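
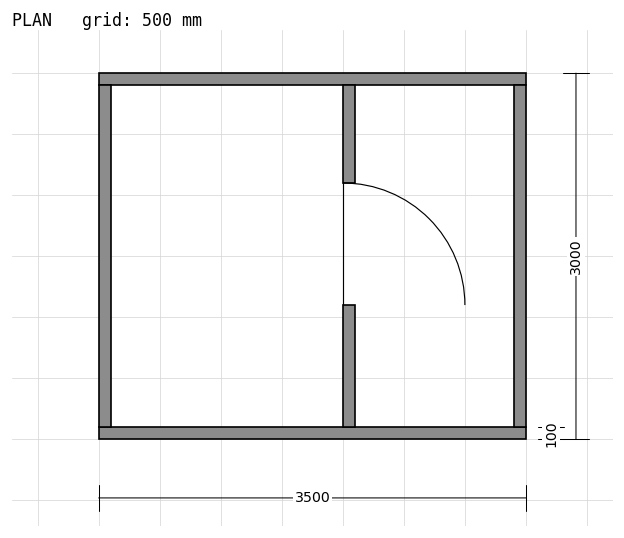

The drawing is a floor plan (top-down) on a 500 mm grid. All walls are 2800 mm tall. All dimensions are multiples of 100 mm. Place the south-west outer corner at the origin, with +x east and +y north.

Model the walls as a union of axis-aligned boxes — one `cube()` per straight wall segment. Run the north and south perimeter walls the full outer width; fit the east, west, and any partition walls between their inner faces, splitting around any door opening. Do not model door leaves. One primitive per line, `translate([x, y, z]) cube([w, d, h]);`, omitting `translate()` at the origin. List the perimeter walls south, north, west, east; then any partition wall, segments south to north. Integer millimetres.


cube([3500, 100, 2800]);
translate([0, 2900, 0]) cube([3500, 100, 2800]);
translate([0, 100, 0]) cube([100, 2800, 2800]);
translate([3400, 100, 0]) cube([100, 2800, 2800]);
translate([2000, 100, 0]) cube([100, 1000, 2800]);
translate([2000, 2100, 0]) cube([100, 800, 2800]);


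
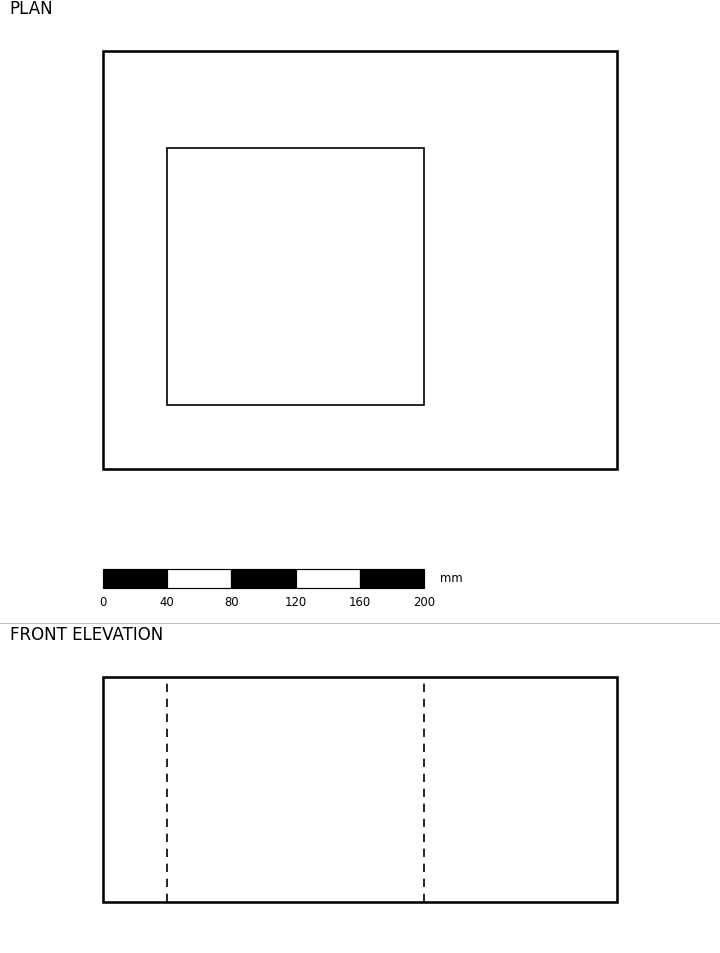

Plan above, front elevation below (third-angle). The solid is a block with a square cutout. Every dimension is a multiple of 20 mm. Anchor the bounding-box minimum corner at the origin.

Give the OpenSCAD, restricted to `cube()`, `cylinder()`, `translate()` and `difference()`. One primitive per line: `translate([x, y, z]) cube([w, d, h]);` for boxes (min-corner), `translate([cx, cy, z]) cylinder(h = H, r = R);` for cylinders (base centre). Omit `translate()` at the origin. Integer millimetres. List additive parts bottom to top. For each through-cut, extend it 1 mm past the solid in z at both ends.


difference() {
  cube([320, 260, 140]);
  translate([40, 40, -1]) cube([160, 160, 142]);
}


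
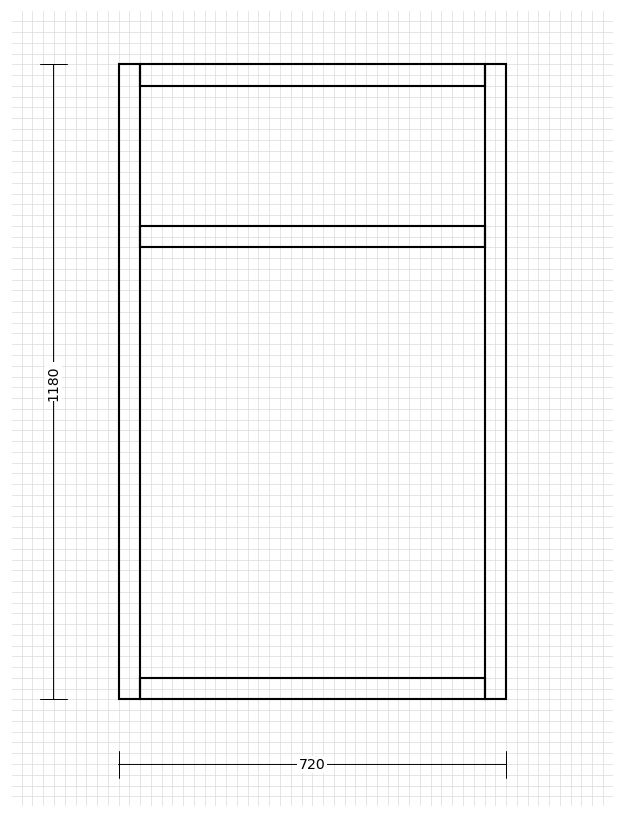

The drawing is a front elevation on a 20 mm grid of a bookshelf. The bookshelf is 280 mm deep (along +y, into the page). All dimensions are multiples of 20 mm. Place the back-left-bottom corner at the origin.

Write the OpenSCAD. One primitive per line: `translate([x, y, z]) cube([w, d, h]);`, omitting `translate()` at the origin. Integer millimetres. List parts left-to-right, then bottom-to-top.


cube([40, 280, 1180]);
translate([40, 0, 0]) cube([640, 280, 40]);
translate([40, 0, 840]) cube([640, 280, 40]);
translate([40, 0, 1140]) cube([640, 280, 40]);
translate([680, 0, 0]) cube([40, 280, 1180]);


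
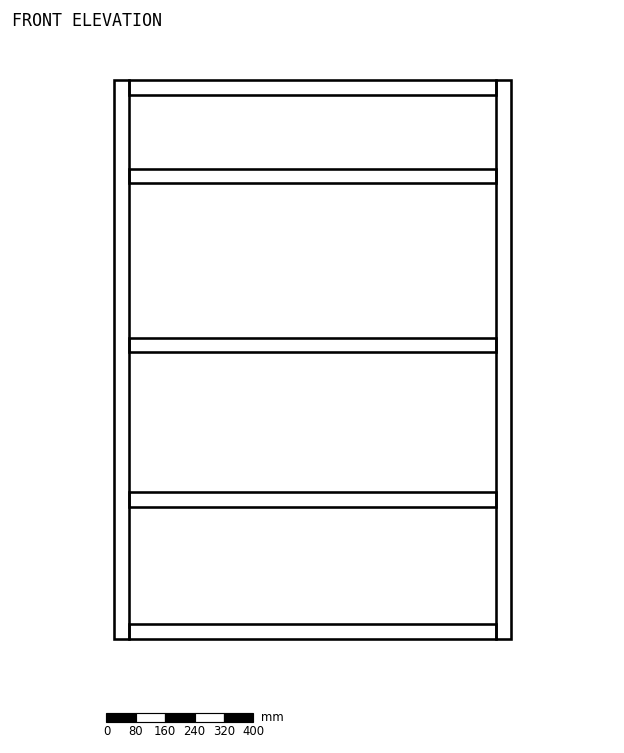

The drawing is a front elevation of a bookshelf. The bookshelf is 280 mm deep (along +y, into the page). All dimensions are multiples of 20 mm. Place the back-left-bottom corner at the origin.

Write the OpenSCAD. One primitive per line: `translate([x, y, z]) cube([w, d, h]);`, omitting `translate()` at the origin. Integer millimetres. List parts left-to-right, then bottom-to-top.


cube([40, 280, 1520]);
translate([40, 0, 0]) cube([1000, 280, 40]);
translate([40, 0, 360]) cube([1000, 280, 40]);
translate([40, 0, 780]) cube([1000, 280, 40]);
translate([40, 0, 1240]) cube([1000, 280, 40]);
translate([40, 0, 1480]) cube([1000, 280, 40]);
translate([1040, 0, 0]) cube([40, 280, 1520]);


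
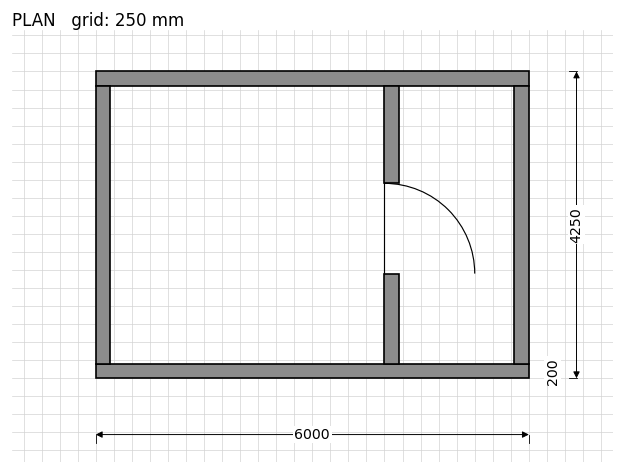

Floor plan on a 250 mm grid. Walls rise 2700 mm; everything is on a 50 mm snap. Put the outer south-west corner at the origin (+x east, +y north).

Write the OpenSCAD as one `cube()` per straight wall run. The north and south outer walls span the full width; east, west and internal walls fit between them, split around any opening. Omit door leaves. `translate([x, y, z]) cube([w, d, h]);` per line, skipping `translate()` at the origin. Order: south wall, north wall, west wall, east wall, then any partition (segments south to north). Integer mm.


cube([6000, 200, 2700]);
translate([0, 4050, 0]) cube([6000, 200, 2700]);
translate([0, 200, 0]) cube([200, 3850, 2700]);
translate([5800, 200, 0]) cube([200, 3850, 2700]);
translate([4000, 200, 0]) cube([200, 1250, 2700]);
translate([4000, 2700, 0]) cube([200, 1350, 2700]);


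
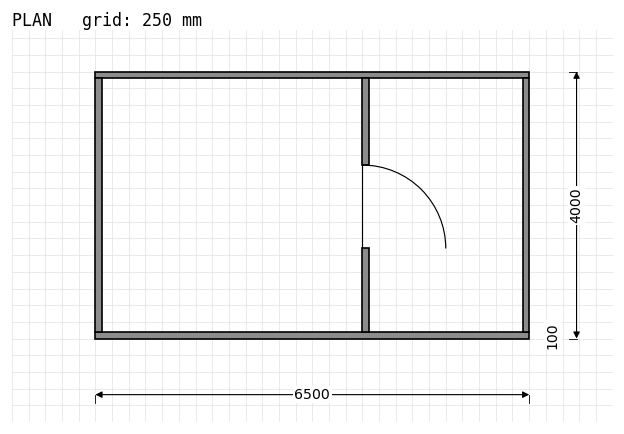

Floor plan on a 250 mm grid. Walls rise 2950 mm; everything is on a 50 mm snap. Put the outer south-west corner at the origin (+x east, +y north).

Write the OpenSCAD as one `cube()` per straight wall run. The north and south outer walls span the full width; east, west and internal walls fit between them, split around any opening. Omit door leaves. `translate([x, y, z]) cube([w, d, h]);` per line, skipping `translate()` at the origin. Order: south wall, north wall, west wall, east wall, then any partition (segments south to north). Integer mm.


cube([6500, 100, 2950]);
translate([0, 3900, 0]) cube([6500, 100, 2950]);
translate([0, 100, 0]) cube([100, 3800, 2950]);
translate([6400, 100, 0]) cube([100, 3800, 2950]);
translate([4000, 100, 0]) cube([100, 1250, 2950]);
translate([4000, 2600, 0]) cube([100, 1300, 2950]);


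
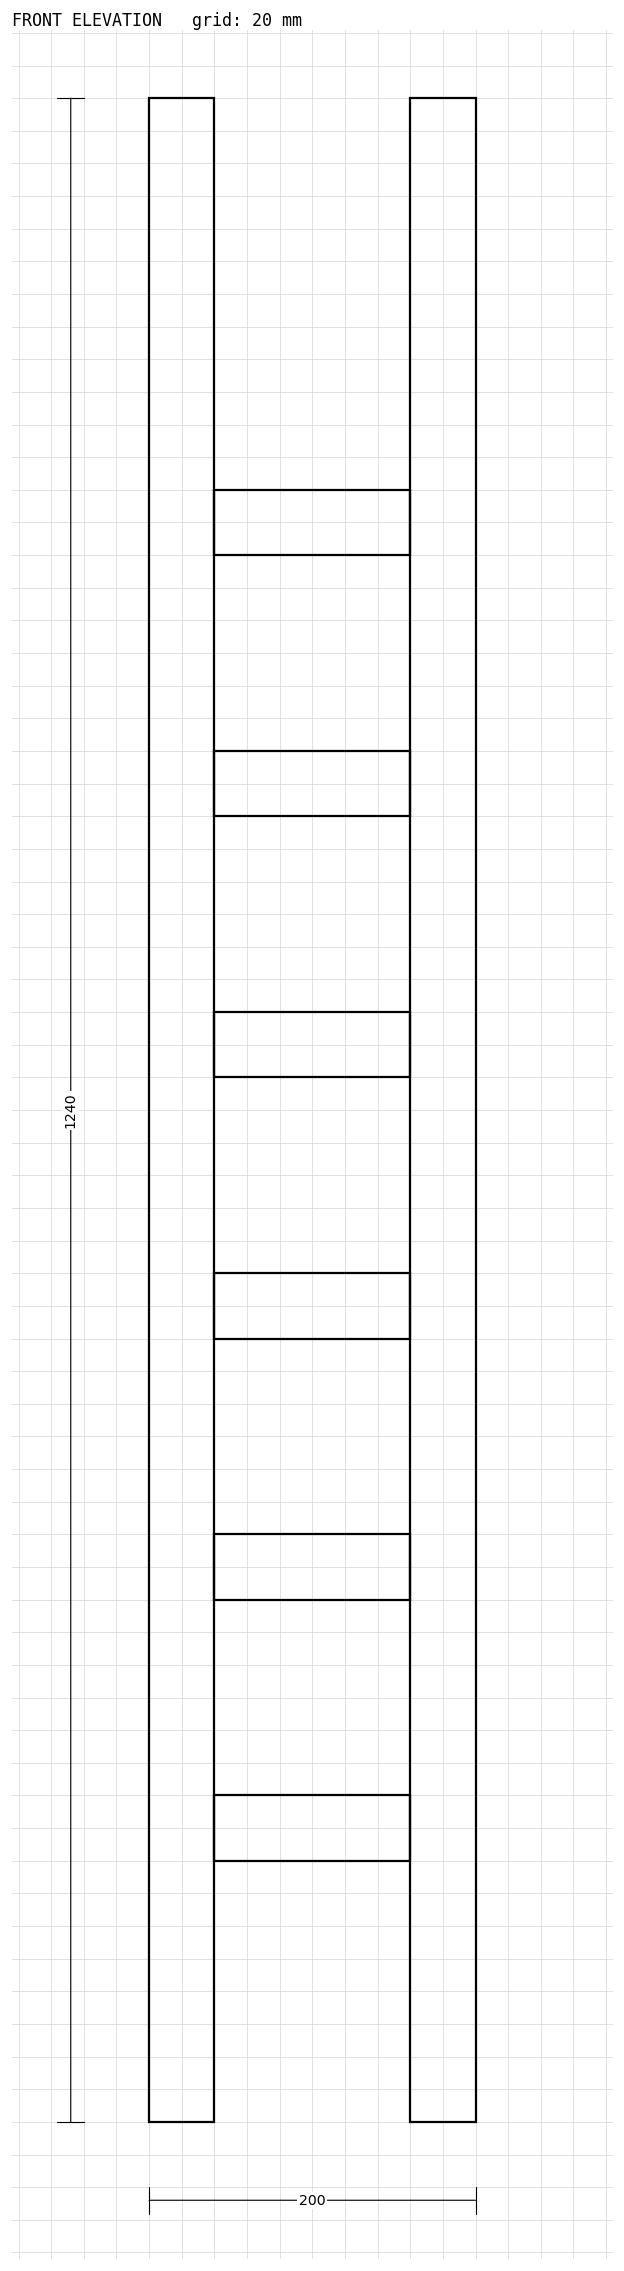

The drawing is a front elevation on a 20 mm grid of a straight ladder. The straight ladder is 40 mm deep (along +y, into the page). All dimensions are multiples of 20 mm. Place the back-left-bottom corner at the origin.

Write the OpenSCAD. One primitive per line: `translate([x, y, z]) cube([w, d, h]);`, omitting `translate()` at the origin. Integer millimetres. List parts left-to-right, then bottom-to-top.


cube([40, 40, 1240]);
translate([40, 0, 160]) cube([120, 40, 40]);
translate([40, 0, 320]) cube([120, 40, 40]);
translate([40, 0, 480]) cube([120, 40, 40]);
translate([40, 0, 640]) cube([120, 40, 40]);
translate([40, 0, 800]) cube([120, 40, 40]);
translate([40, 0, 960]) cube([120, 40, 40]);
translate([160, 0, 0]) cube([40, 40, 1240]);


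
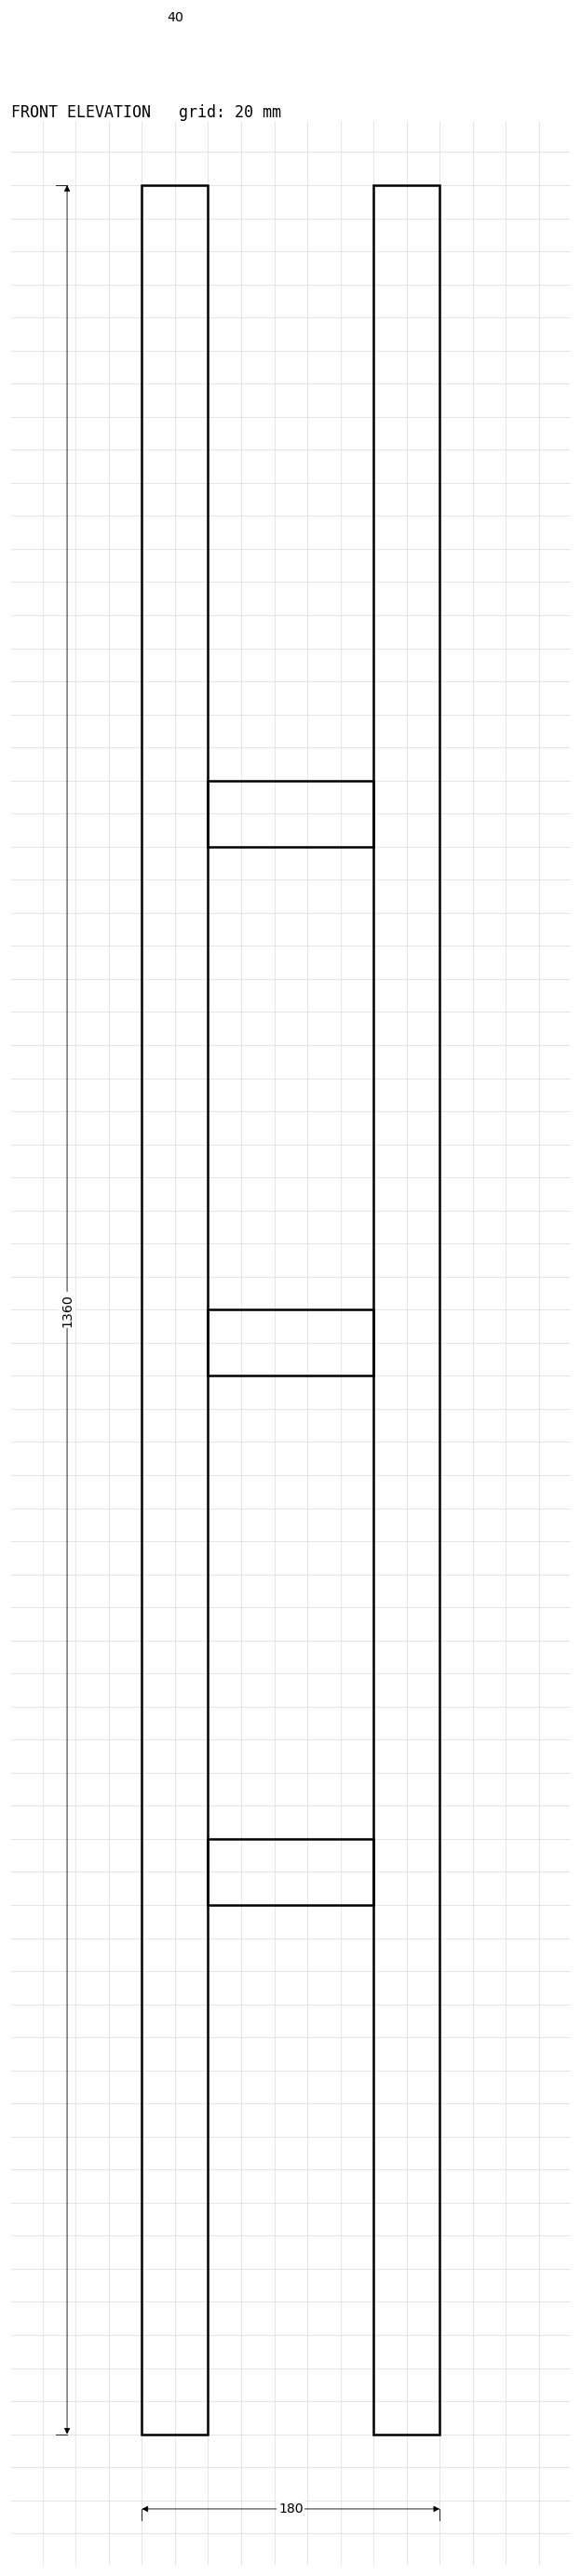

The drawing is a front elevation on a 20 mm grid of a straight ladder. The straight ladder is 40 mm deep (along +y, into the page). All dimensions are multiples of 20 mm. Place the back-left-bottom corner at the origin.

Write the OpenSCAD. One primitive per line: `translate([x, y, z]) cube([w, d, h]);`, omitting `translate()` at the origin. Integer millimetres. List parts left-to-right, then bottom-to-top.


cube([40, 40, 1360]);
translate([40, 0, 320]) cube([100, 40, 40]);
translate([40, 0, 640]) cube([100, 40, 40]);
translate([40, 0, 960]) cube([100, 40, 40]);
translate([140, 0, 0]) cube([40, 40, 1360]);


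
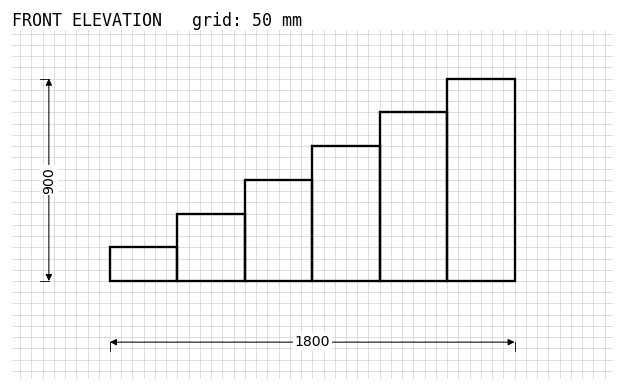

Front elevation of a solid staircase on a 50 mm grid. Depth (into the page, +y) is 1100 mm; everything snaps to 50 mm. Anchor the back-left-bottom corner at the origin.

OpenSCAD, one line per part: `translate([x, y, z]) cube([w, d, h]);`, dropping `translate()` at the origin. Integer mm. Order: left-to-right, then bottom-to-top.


cube([300, 1100, 150]);
translate([300, 0, 0]) cube([300, 1100, 300]);
translate([600, 0, 0]) cube([300, 1100, 450]);
translate([900, 0, 0]) cube([300, 1100, 600]);
translate([1200, 0, 0]) cube([300, 1100, 750]);
translate([1500, 0, 0]) cube([300, 1100, 900]);


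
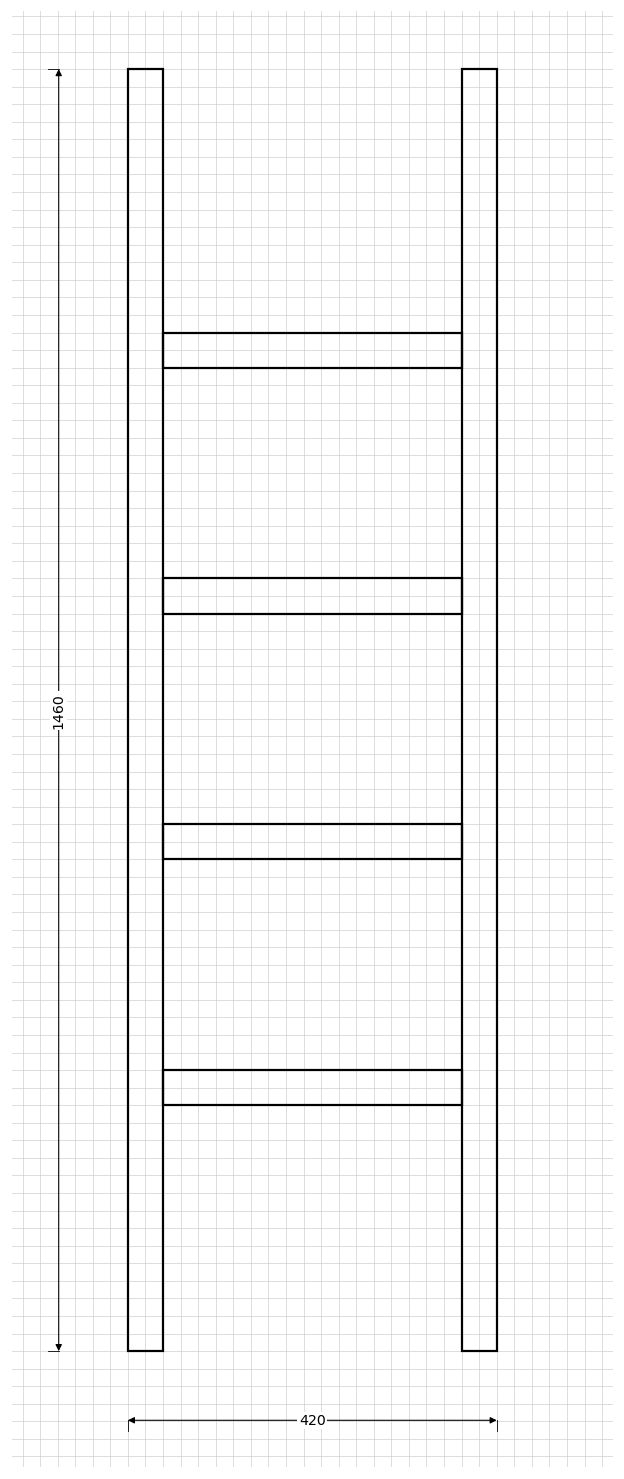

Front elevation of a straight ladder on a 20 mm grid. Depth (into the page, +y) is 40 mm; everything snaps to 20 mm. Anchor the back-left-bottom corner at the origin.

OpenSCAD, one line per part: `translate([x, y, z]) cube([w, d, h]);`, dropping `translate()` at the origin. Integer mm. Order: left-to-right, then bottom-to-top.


cube([40, 40, 1460]);
translate([40, 0, 280]) cube([340, 40, 40]);
translate([40, 0, 560]) cube([340, 40, 40]);
translate([40, 0, 840]) cube([340, 40, 40]);
translate([40, 0, 1120]) cube([340, 40, 40]);
translate([380, 0, 0]) cube([40, 40, 1460]);


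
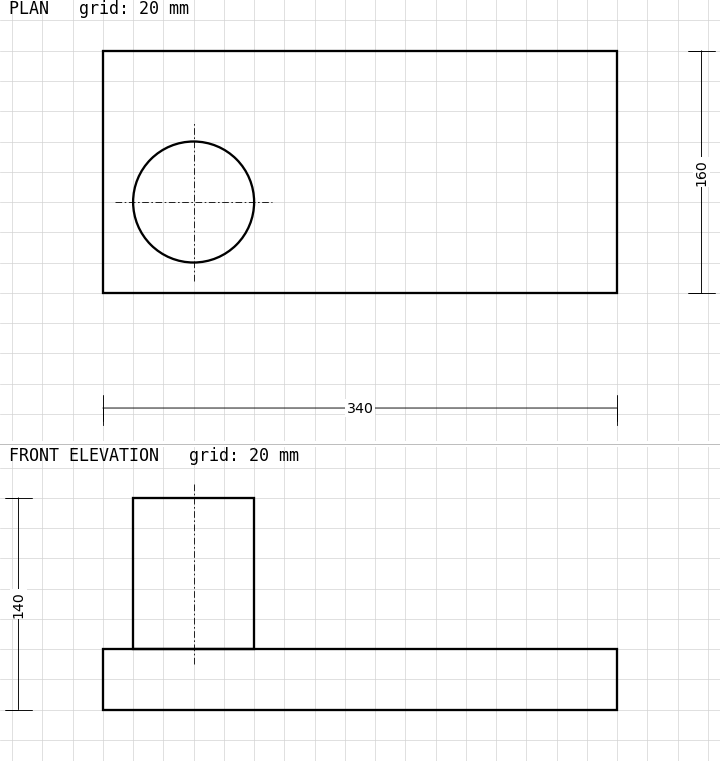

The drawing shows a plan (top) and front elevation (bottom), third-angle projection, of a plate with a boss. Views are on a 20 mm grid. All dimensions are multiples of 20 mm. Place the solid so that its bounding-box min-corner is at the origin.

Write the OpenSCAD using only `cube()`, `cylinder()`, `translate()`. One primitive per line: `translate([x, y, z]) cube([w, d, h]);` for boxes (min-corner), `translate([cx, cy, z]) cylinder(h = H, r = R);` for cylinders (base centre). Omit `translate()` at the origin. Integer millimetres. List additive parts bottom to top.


cube([340, 160, 40]);
translate([60, 60, 40]) cylinder(h = 100, r = 40);


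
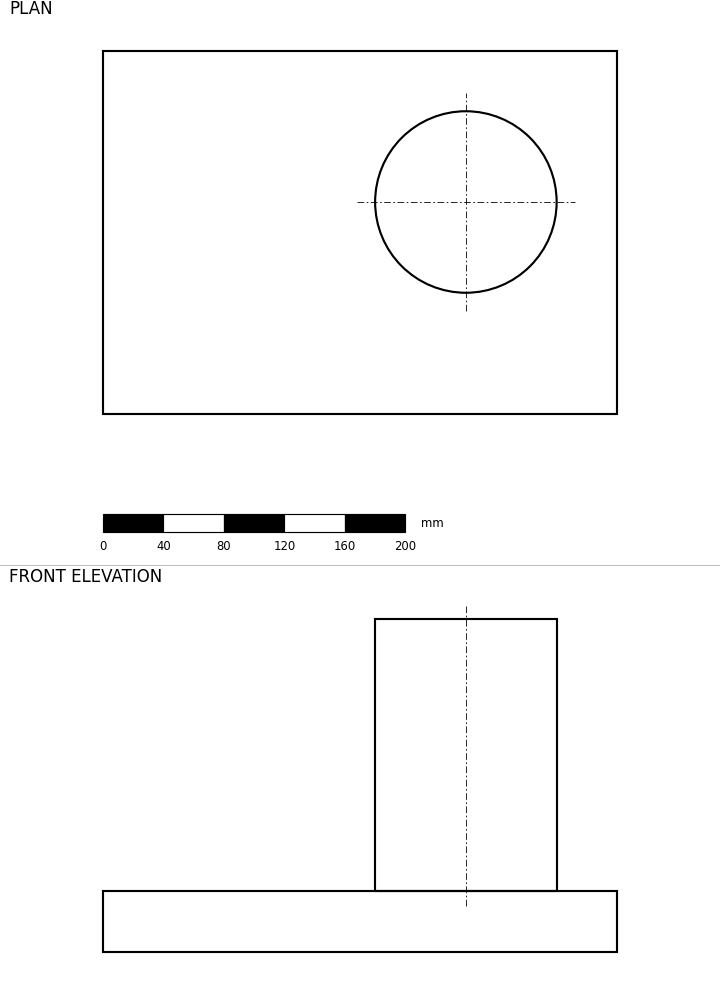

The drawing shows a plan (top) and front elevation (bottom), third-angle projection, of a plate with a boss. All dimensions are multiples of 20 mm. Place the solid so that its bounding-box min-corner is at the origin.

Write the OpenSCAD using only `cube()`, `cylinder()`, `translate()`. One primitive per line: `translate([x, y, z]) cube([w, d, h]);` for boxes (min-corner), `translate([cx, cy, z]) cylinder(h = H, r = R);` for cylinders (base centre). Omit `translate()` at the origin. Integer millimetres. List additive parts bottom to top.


cube([340, 240, 40]);
translate([240, 140, 40]) cylinder(h = 180, r = 60);


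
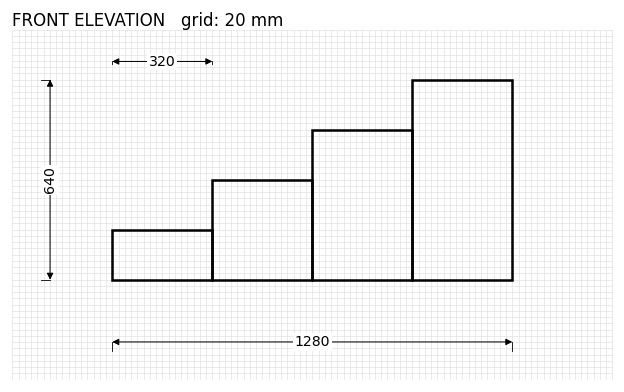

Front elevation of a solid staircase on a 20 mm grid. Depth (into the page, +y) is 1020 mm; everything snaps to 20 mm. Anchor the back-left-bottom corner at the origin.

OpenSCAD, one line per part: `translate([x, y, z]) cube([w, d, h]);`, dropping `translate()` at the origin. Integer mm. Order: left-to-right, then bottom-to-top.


cube([320, 1020, 160]);
translate([320, 0, 0]) cube([320, 1020, 320]);
translate([640, 0, 0]) cube([320, 1020, 480]);
translate([960, 0, 0]) cube([320, 1020, 640]);


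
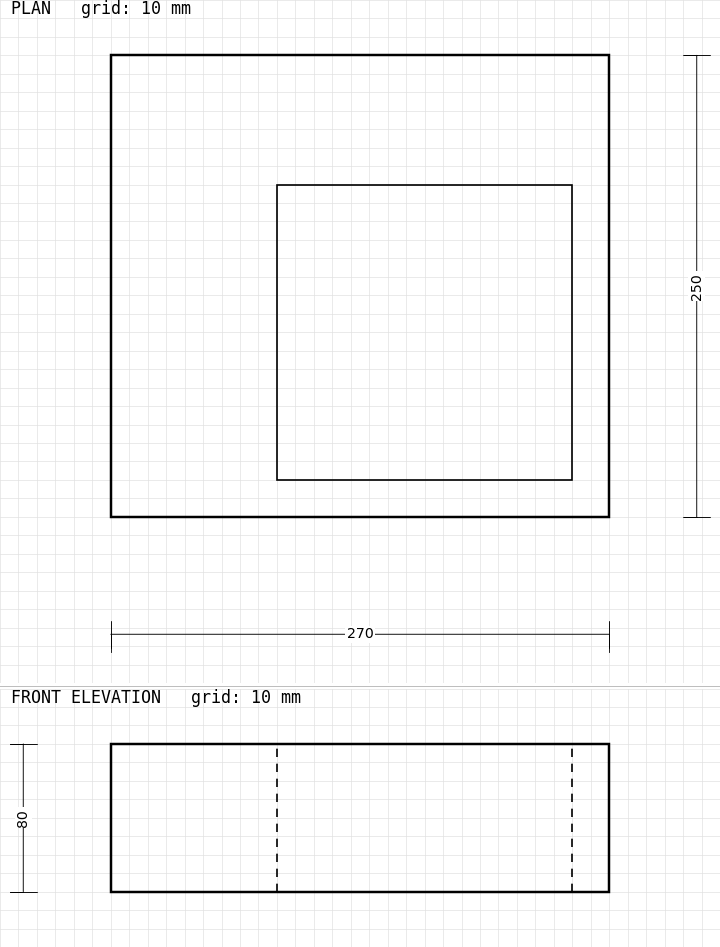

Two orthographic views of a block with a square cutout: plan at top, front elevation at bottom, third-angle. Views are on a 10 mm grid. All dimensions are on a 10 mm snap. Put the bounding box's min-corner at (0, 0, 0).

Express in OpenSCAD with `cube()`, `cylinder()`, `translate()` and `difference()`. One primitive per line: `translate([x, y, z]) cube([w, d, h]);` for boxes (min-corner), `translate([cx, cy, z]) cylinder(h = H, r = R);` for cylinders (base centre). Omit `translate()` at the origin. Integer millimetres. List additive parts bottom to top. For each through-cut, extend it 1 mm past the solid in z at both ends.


difference() {
  cube([270, 250, 80]);
  translate([90, 20, -1]) cube([160, 160, 82]);
}


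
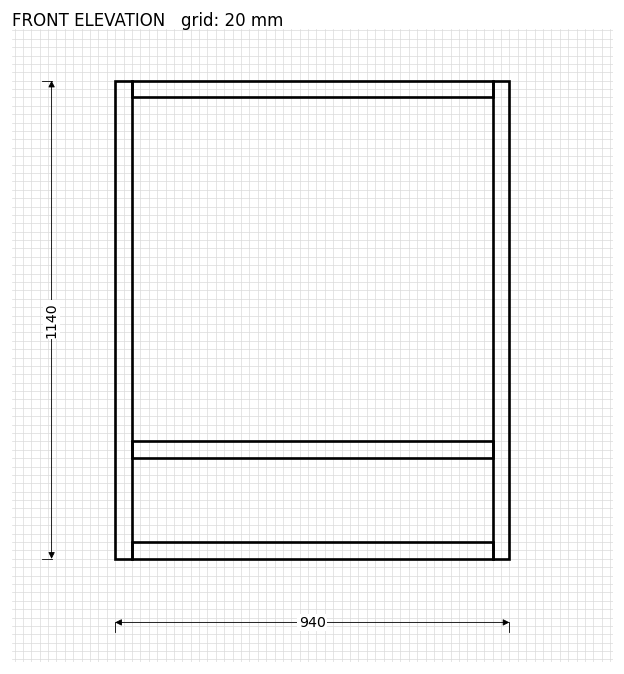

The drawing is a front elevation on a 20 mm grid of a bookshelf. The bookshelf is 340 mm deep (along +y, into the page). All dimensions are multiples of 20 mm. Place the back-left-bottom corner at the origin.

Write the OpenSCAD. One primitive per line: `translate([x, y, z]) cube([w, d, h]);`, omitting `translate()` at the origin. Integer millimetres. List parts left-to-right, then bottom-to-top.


cube([40, 340, 1140]);
translate([40, 0, 0]) cube([860, 340, 40]);
translate([40, 0, 240]) cube([860, 340, 40]);
translate([40, 0, 1100]) cube([860, 340, 40]);
translate([900, 0, 0]) cube([40, 340, 1140]);


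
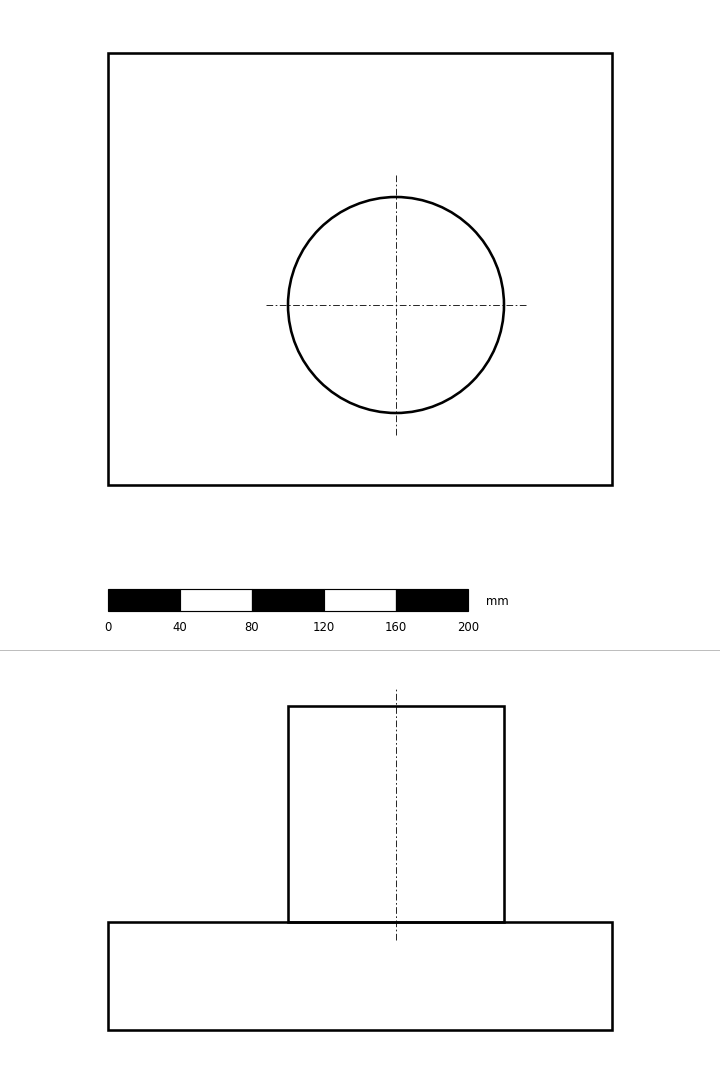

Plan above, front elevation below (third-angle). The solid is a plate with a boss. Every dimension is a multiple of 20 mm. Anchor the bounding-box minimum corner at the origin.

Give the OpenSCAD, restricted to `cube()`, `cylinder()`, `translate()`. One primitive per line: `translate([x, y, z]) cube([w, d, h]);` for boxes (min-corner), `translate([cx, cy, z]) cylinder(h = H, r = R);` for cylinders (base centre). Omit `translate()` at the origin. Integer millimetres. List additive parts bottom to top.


cube([280, 240, 60]);
translate([160, 100, 60]) cylinder(h = 120, r = 60);


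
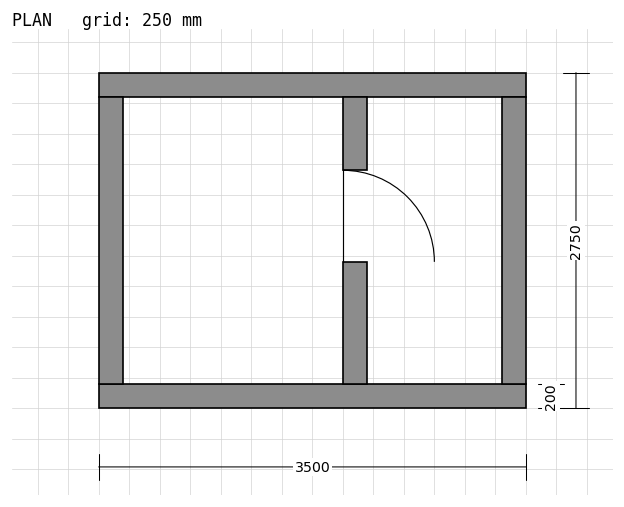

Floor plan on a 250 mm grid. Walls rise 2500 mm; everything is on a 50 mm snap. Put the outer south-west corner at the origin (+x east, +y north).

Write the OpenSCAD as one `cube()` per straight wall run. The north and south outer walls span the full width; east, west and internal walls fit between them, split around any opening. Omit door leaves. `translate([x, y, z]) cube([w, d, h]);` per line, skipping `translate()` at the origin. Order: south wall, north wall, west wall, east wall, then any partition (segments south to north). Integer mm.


cube([3500, 200, 2500]);
translate([0, 2550, 0]) cube([3500, 200, 2500]);
translate([0, 200, 0]) cube([200, 2350, 2500]);
translate([3300, 200, 0]) cube([200, 2350, 2500]);
translate([2000, 200, 0]) cube([200, 1000, 2500]);
translate([2000, 1950, 0]) cube([200, 600, 2500]);


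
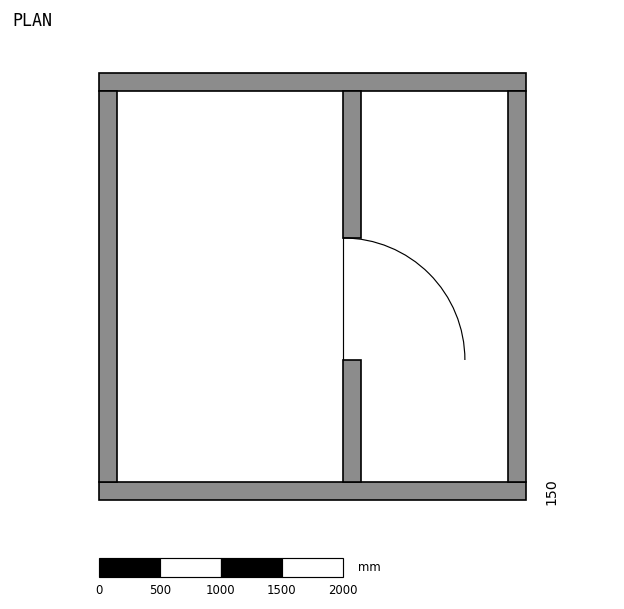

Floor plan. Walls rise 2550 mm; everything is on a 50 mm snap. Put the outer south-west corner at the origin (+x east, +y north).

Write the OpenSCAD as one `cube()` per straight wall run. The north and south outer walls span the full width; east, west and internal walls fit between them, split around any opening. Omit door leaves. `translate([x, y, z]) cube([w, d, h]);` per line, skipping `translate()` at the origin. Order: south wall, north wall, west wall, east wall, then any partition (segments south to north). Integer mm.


cube([3500, 150, 2550]);
translate([0, 3350, 0]) cube([3500, 150, 2550]);
translate([0, 150, 0]) cube([150, 3200, 2550]);
translate([3350, 150, 0]) cube([150, 3200, 2550]);
translate([2000, 150, 0]) cube([150, 1000, 2550]);
translate([2000, 2150, 0]) cube([150, 1200, 2550]);


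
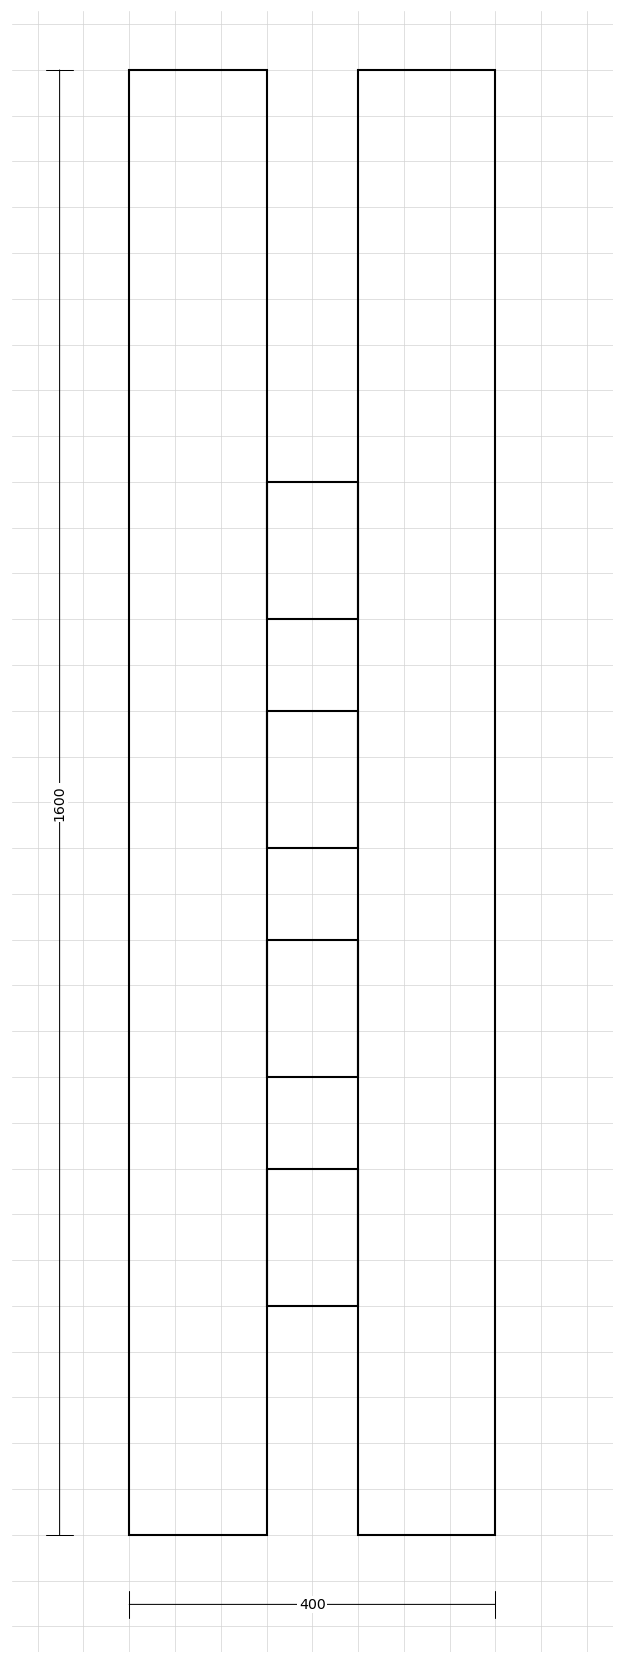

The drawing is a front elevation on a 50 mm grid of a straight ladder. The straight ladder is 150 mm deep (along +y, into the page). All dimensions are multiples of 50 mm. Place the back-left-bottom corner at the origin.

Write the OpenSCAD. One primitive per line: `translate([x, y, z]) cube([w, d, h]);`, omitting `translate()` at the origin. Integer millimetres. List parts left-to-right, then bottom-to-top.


cube([150, 150, 1600]);
translate([150, 0, 250]) cube([100, 150, 150]);
translate([150, 0, 500]) cube([100, 150, 150]);
translate([150, 0, 750]) cube([100, 150, 150]);
translate([150, 0, 1000]) cube([100, 150, 150]);
translate([250, 0, 0]) cube([150, 150, 1600]);


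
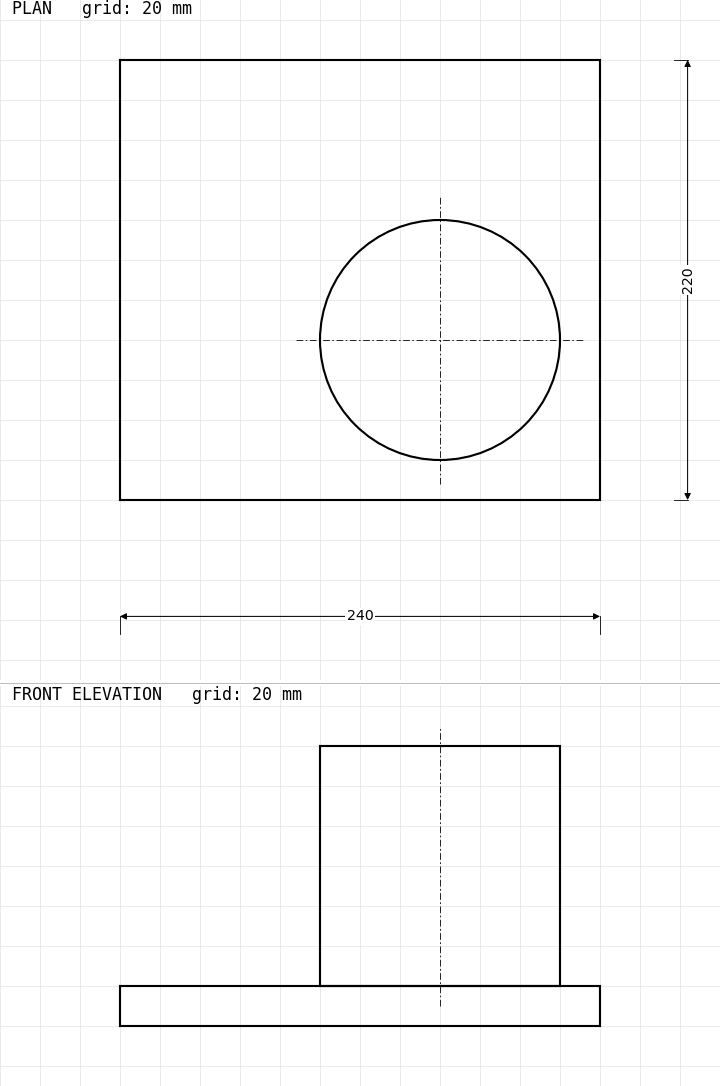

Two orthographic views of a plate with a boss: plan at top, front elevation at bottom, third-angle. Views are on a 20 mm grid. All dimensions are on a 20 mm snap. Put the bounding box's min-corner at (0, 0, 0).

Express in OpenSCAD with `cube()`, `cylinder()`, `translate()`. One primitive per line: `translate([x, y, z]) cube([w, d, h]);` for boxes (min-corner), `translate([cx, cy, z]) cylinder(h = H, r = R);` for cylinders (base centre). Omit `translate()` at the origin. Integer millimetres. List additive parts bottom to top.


cube([240, 220, 20]);
translate([160, 80, 20]) cylinder(h = 120, r = 60);


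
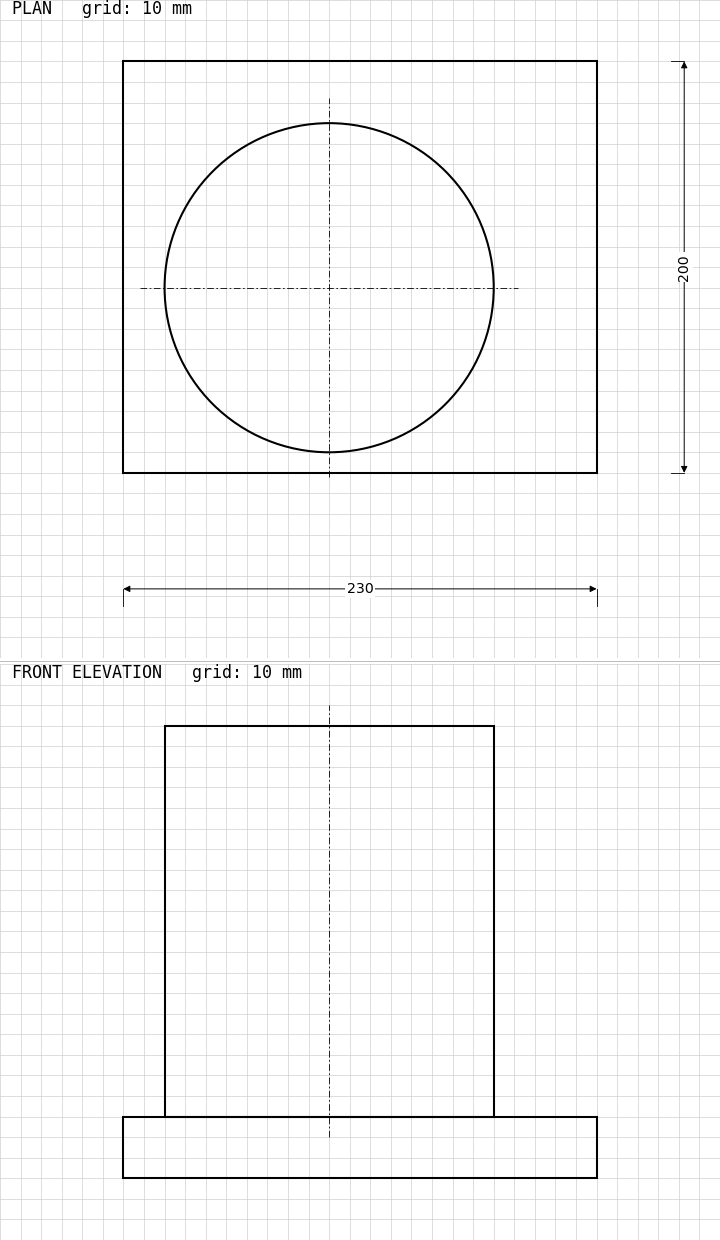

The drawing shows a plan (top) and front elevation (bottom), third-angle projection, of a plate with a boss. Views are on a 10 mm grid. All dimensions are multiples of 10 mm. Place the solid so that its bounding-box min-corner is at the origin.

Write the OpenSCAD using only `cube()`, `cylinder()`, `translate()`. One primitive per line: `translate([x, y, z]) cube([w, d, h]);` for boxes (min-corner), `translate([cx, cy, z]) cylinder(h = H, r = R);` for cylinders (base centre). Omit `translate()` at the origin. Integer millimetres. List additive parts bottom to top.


cube([230, 200, 30]);
translate([100, 90, 30]) cylinder(h = 190, r = 80);


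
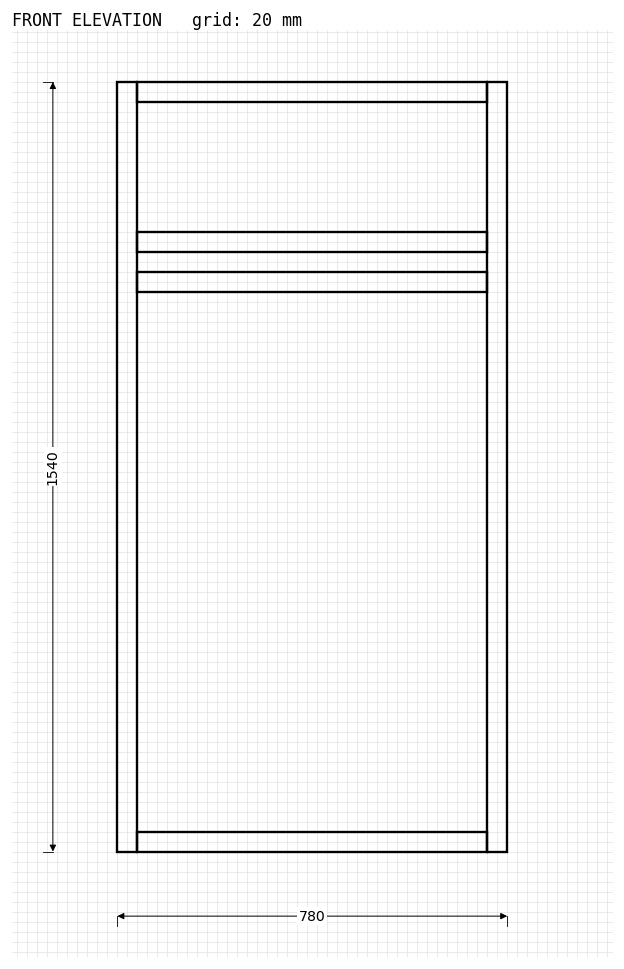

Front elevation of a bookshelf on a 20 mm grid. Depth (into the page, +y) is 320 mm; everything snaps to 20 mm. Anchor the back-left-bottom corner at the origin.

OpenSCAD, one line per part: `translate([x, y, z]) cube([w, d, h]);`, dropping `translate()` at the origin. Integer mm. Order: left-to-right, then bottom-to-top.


cube([40, 320, 1540]);
translate([40, 0, 0]) cube([700, 320, 40]);
translate([40, 0, 1120]) cube([700, 320, 40]);
translate([40, 0, 1200]) cube([700, 320, 40]);
translate([40, 0, 1500]) cube([700, 320, 40]);
translate([740, 0, 0]) cube([40, 320, 1540]);


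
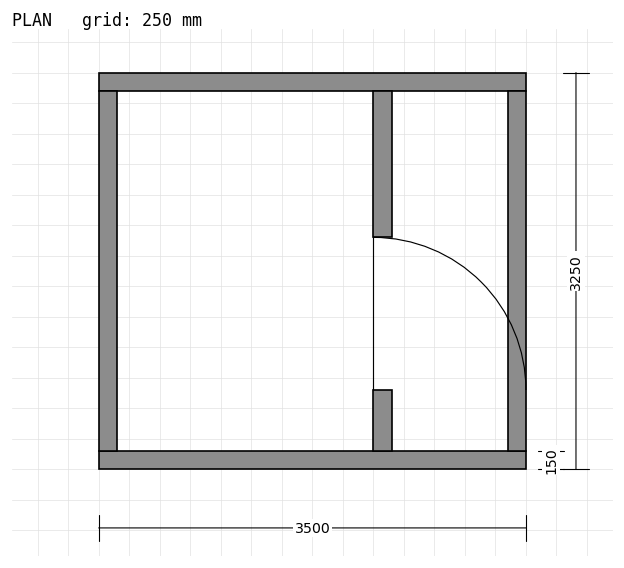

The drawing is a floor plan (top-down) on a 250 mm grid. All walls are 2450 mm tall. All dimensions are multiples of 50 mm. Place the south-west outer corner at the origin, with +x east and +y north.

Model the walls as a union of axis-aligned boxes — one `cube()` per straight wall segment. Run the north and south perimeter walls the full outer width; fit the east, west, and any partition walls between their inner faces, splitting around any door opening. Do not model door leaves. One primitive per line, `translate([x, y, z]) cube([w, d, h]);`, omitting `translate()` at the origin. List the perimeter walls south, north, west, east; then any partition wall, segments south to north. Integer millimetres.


cube([3500, 150, 2450]);
translate([0, 3100, 0]) cube([3500, 150, 2450]);
translate([0, 150, 0]) cube([150, 2950, 2450]);
translate([3350, 150, 0]) cube([150, 2950, 2450]);
translate([2250, 150, 0]) cube([150, 500, 2450]);
translate([2250, 1900, 0]) cube([150, 1200, 2450]);


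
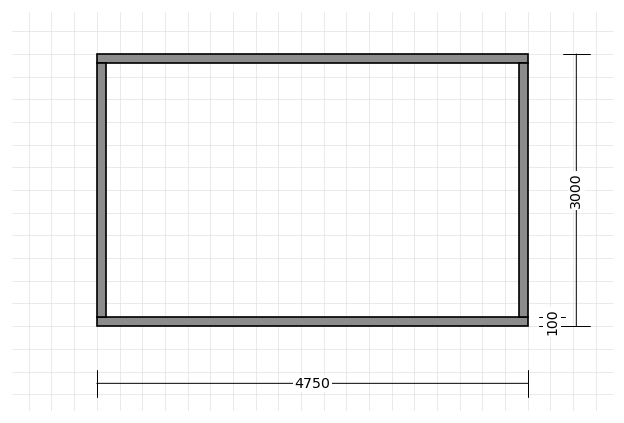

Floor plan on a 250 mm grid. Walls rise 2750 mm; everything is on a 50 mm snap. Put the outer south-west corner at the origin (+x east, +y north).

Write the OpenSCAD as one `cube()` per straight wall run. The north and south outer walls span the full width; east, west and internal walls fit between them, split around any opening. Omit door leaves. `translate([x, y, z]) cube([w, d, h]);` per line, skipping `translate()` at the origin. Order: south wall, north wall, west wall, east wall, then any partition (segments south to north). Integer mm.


cube([4750, 100, 2750]);
translate([0, 2900, 0]) cube([4750, 100, 2750]);
translate([0, 100, 0]) cube([100, 2800, 2750]);
translate([4650, 100, 0]) cube([100, 2800, 2750]);


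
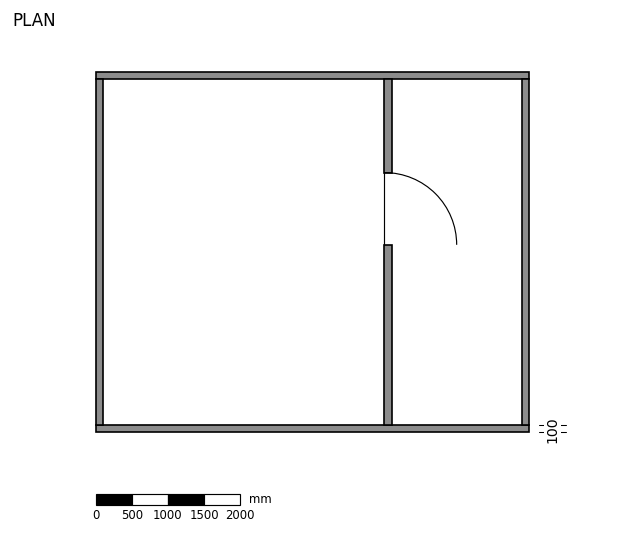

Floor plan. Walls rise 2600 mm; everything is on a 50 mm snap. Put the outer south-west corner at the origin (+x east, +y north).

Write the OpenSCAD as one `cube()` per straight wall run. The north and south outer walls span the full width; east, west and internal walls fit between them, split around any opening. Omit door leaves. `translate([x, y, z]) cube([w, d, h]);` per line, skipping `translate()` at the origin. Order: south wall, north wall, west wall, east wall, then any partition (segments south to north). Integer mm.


cube([6000, 100, 2600]);
translate([0, 4900, 0]) cube([6000, 100, 2600]);
translate([0, 100, 0]) cube([100, 4800, 2600]);
translate([5900, 100, 0]) cube([100, 4800, 2600]);
translate([4000, 100, 0]) cube([100, 2500, 2600]);
translate([4000, 3600, 0]) cube([100, 1300, 2600]);


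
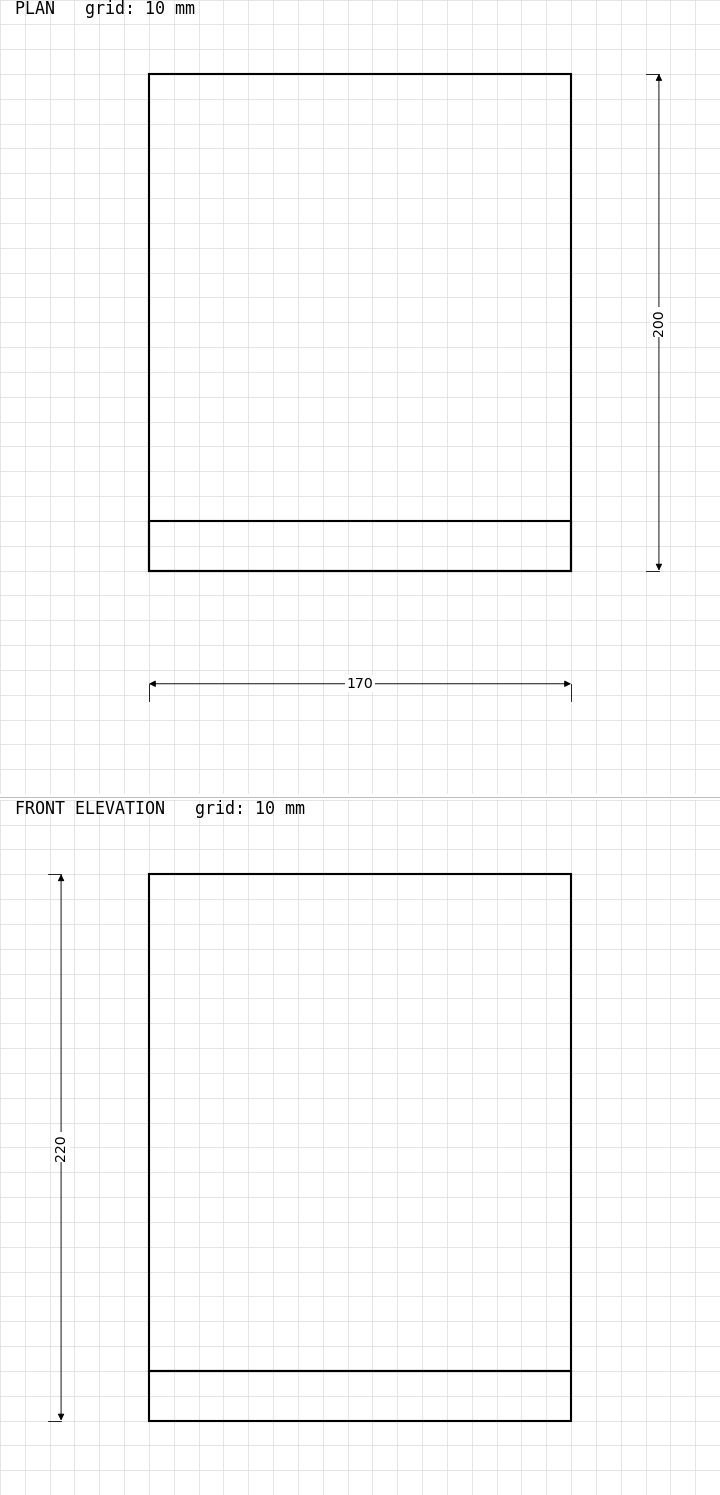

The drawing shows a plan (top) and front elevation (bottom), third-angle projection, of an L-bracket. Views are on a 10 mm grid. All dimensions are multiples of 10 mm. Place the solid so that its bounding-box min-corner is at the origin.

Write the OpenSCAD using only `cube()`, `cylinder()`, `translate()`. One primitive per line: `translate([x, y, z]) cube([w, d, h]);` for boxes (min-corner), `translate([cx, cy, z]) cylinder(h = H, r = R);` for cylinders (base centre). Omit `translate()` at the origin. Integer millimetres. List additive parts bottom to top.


cube([170, 200, 20]);
translate([0, 0, 20]) cube([170, 20, 200]);


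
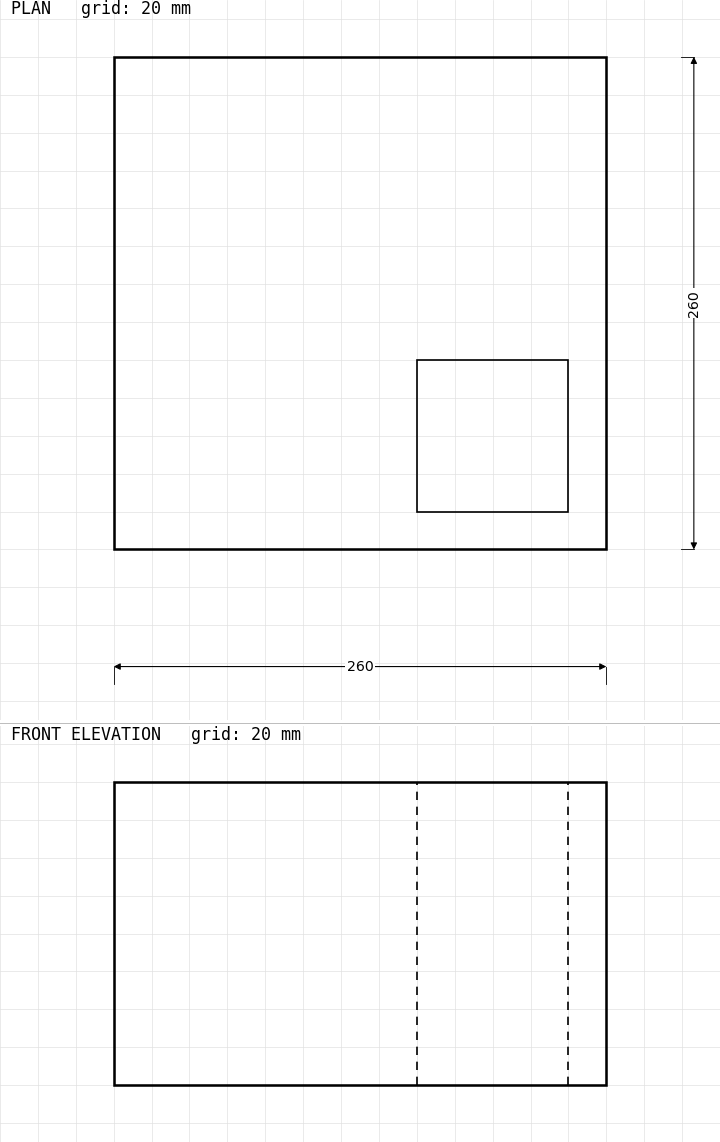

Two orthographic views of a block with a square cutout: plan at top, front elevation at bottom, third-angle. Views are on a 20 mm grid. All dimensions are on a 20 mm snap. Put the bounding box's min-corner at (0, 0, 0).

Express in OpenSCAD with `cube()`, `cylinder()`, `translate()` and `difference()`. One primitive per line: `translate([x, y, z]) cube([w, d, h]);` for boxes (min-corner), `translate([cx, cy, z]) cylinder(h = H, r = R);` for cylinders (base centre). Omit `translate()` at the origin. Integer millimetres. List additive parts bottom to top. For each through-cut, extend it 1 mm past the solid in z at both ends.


difference() {
  cube([260, 260, 160]);
  translate([160, 20, -1]) cube([80, 80, 162]);
}


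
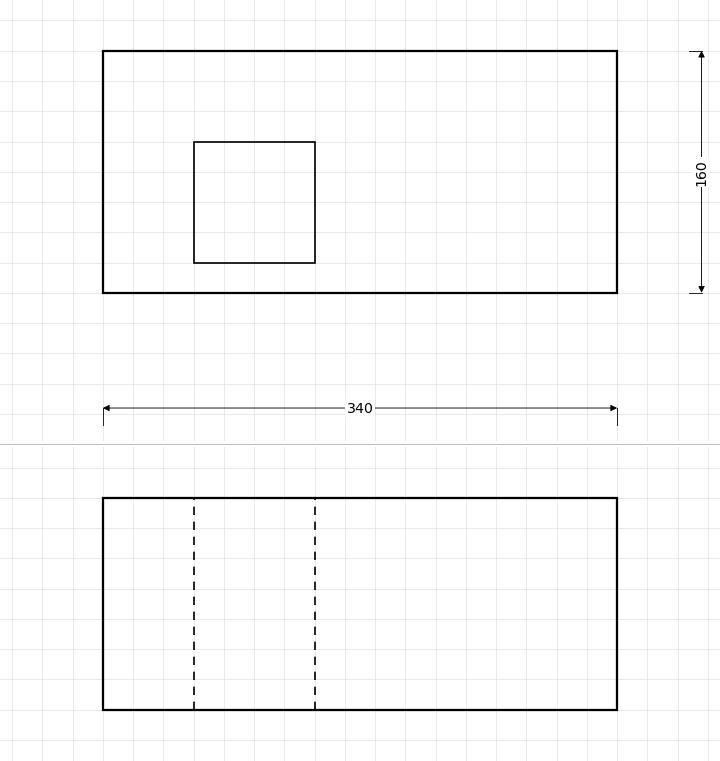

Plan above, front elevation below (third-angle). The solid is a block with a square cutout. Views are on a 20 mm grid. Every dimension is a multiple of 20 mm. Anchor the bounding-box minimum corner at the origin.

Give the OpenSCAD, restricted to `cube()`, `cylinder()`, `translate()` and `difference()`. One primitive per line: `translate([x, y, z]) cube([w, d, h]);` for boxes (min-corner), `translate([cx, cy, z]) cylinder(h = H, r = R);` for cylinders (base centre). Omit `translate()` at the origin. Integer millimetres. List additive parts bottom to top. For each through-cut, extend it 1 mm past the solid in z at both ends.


difference() {
  cube([340, 160, 140]);
  translate([60, 20, -1]) cube([80, 80, 142]);
}


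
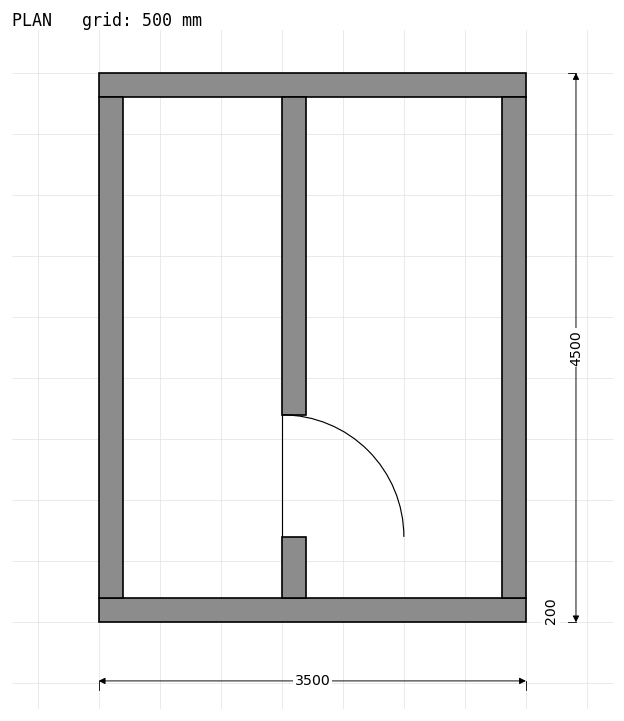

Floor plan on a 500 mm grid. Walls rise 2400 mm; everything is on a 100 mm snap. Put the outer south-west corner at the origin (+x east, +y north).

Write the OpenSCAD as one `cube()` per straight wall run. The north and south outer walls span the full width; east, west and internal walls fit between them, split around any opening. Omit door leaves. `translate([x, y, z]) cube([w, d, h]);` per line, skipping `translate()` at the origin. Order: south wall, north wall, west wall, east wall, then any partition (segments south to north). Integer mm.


cube([3500, 200, 2400]);
translate([0, 4300, 0]) cube([3500, 200, 2400]);
translate([0, 200, 0]) cube([200, 4100, 2400]);
translate([3300, 200, 0]) cube([200, 4100, 2400]);
translate([1500, 200, 0]) cube([200, 500, 2400]);
translate([1500, 1700, 0]) cube([200, 2600, 2400]);


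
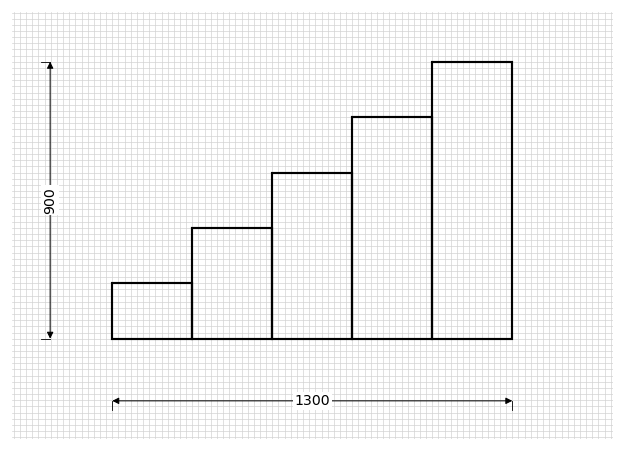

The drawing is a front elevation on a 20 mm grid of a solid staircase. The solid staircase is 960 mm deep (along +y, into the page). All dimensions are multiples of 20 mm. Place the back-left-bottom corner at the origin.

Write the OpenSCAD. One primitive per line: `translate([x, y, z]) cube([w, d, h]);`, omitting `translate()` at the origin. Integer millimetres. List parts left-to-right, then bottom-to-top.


cube([260, 960, 180]);
translate([260, 0, 0]) cube([260, 960, 360]);
translate([520, 0, 0]) cube([260, 960, 540]);
translate([780, 0, 0]) cube([260, 960, 720]);
translate([1040, 0, 0]) cube([260, 960, 900]);


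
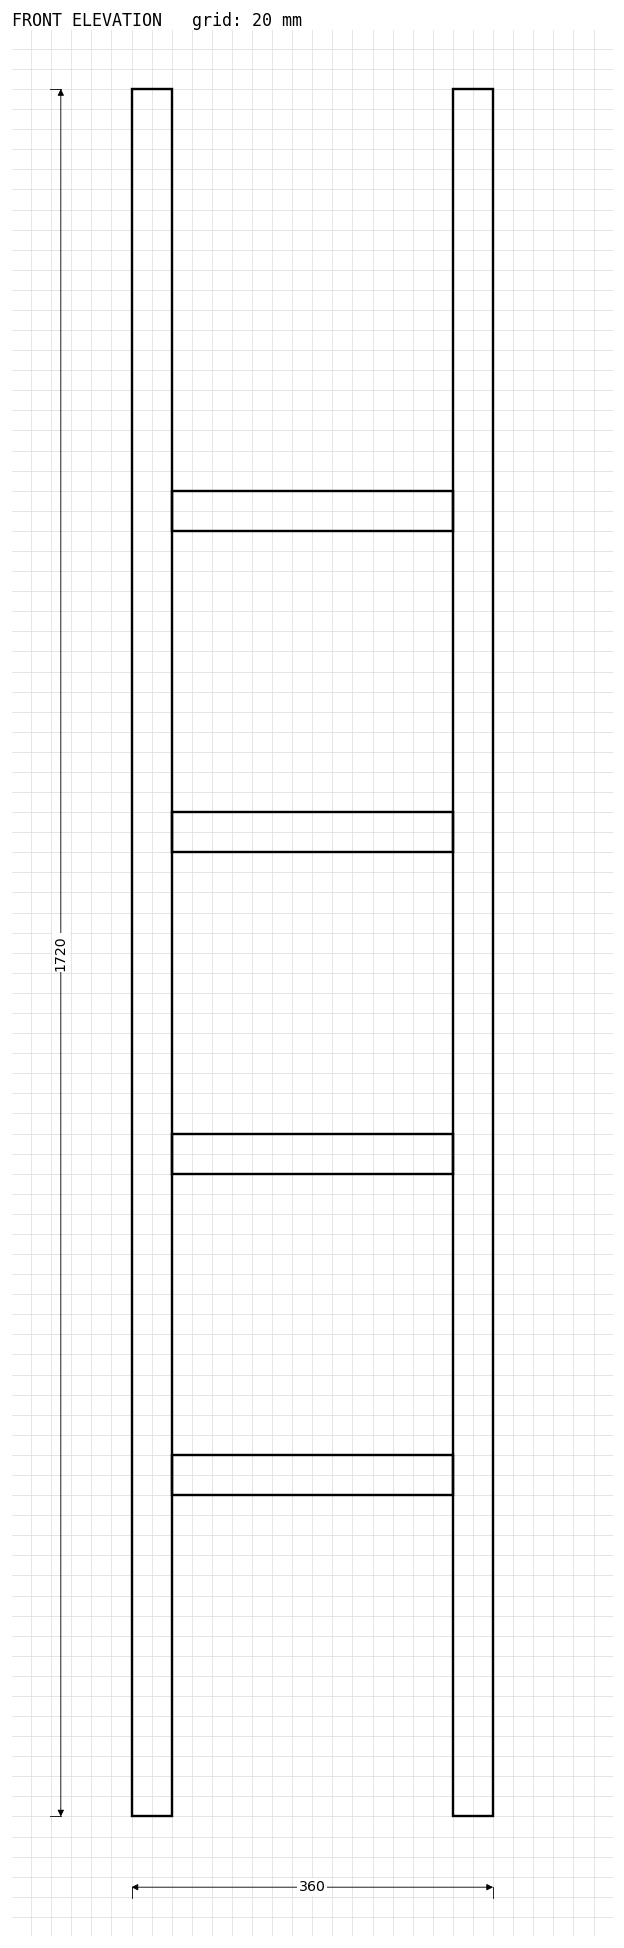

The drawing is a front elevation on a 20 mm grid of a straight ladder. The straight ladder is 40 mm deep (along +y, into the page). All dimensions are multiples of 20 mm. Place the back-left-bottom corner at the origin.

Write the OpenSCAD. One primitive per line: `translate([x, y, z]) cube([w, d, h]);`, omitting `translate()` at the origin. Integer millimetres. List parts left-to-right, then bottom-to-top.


cube([40, 40, 1720]);
translate([40, 0, 320]) cube([280, 40, 40]);
translate([40, 0, 640]) cube([280, 40, 40]);
translate([40, 0, 960]) cube([280, 40, 40]);
translate([40, 0, 1280]) cube([280, 40, 40]);
translate([320, 0, 0]) cube([40, 40, 1720]);


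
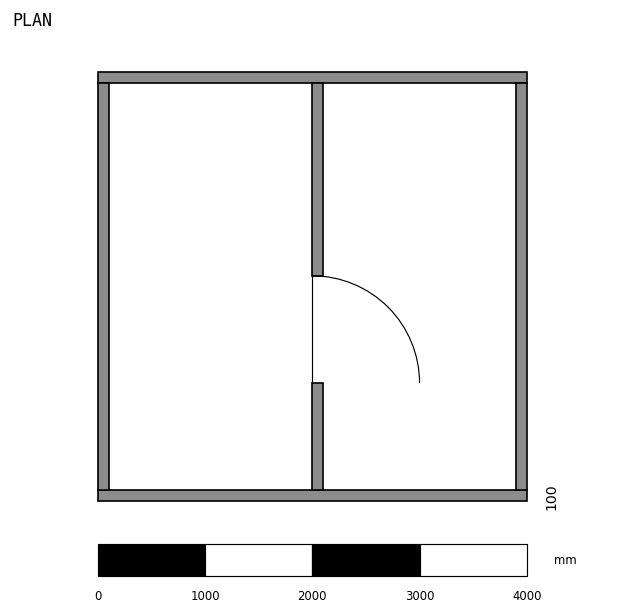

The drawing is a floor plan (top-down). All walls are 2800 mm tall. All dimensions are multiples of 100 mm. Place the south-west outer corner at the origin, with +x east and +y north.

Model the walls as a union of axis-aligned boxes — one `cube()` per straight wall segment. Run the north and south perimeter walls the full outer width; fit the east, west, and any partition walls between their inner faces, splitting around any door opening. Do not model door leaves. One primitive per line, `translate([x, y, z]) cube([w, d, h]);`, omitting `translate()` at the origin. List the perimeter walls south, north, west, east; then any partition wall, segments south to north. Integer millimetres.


cube([4000, 100, 2800]);
translate([0, 3900, 0]) cube([4000, 100, 2800]);
translate([0, 100, 0]) cube([100, 3800, 2800]);
translate([3900, 100, 0]) cube([100, 3800, 2800]);
translate([2000, 100, 0]) cube([100, 1000, 2800]);
translate([2000, 2100, 0]) cube([100, 1800, 2800]);


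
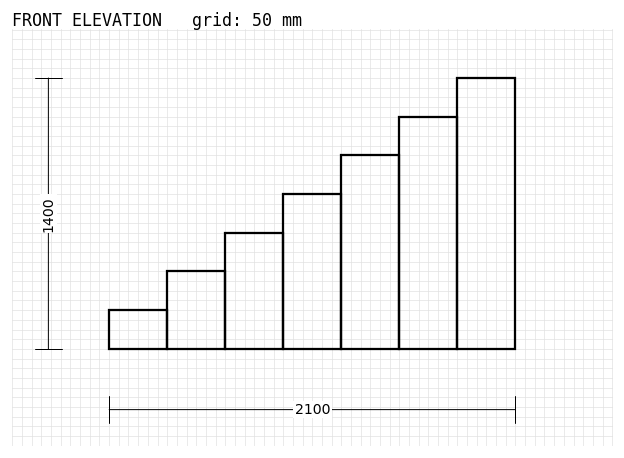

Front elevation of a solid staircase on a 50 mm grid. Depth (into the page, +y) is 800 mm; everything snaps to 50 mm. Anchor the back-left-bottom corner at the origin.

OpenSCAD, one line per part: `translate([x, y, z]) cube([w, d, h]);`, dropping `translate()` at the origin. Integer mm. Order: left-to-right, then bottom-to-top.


cube([300, 800, 200]);
translate([300, 0, 0]) cube([300, 800, 400]);
translate([600, 0, 0]) cube([300, 800, 600]);
translate([900, 0, 0]) cube([300, 800, 800]);
translate([1200, 0, 0]) cube([300, 800, 1000]);
translate([1500, 0, 0]) cube([300, 800, 1200]);
translate([1800, 0, 0]) cube([300, 800, 1400]);


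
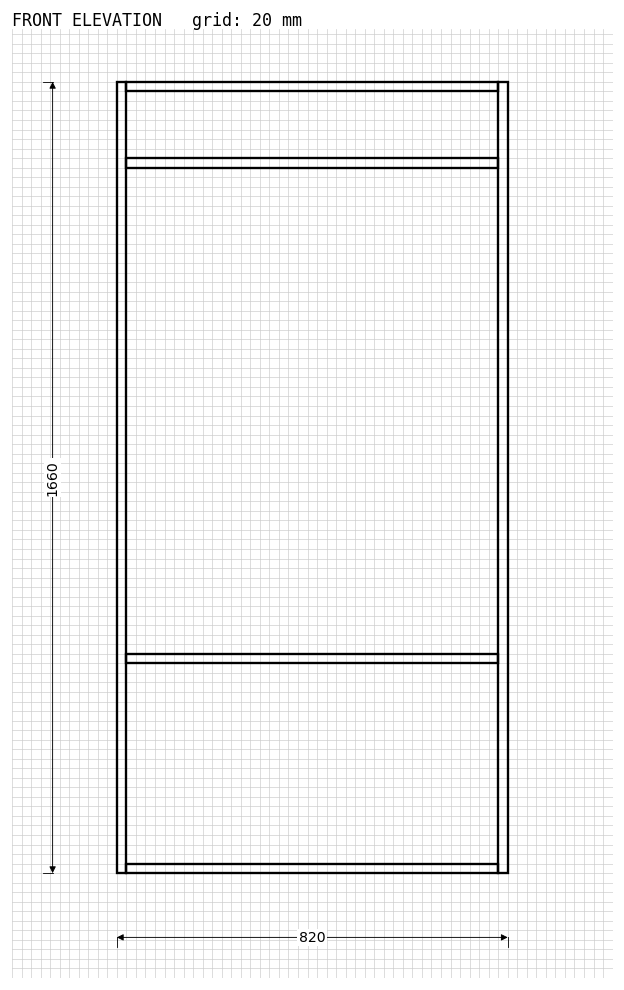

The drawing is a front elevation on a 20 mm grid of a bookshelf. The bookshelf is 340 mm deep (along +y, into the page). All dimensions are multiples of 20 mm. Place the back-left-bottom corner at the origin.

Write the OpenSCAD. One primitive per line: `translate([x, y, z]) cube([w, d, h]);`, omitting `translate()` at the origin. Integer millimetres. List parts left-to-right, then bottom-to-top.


cube([20, 340, 1660]);
translate([20, 0, 0]) cube([780, 340, 20]);
translate([20, 0, 440]) cube([780, 340, 20]);
translate([20, 0, 1480]) cube([780, 340, 20]);
translate([20, 0, 1640]) cube([780, 340, 20]);
translate([800, 0, 0]) cube([20, 340, 1660]);


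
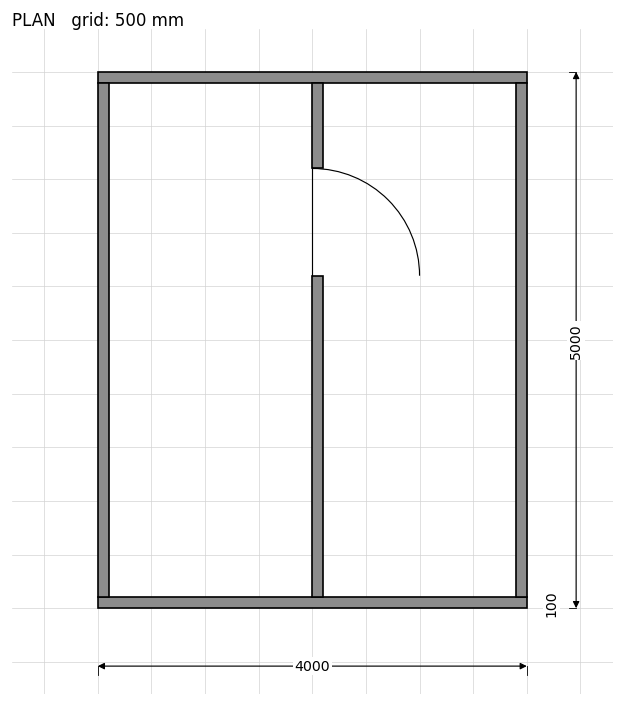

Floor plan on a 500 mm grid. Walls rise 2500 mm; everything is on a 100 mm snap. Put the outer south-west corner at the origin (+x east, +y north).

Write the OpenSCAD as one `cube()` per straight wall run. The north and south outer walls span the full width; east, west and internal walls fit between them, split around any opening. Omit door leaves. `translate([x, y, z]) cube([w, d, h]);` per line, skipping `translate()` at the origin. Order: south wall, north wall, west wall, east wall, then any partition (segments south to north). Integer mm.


cube([4000, 100, 2500]);
translate([0, 4900, 0]) cube([4000, 100, 2500]);
translate([0, 100, 0]) cube([100, 4800, 2500]);
translate([3900, 100, 0]) cube([100, 4800, 2500]);
translate([2000, 100, 0]) cube([100, 3000, 2500]);
translate([2000, 4100, 0]) cube([100, 800, 2500]);


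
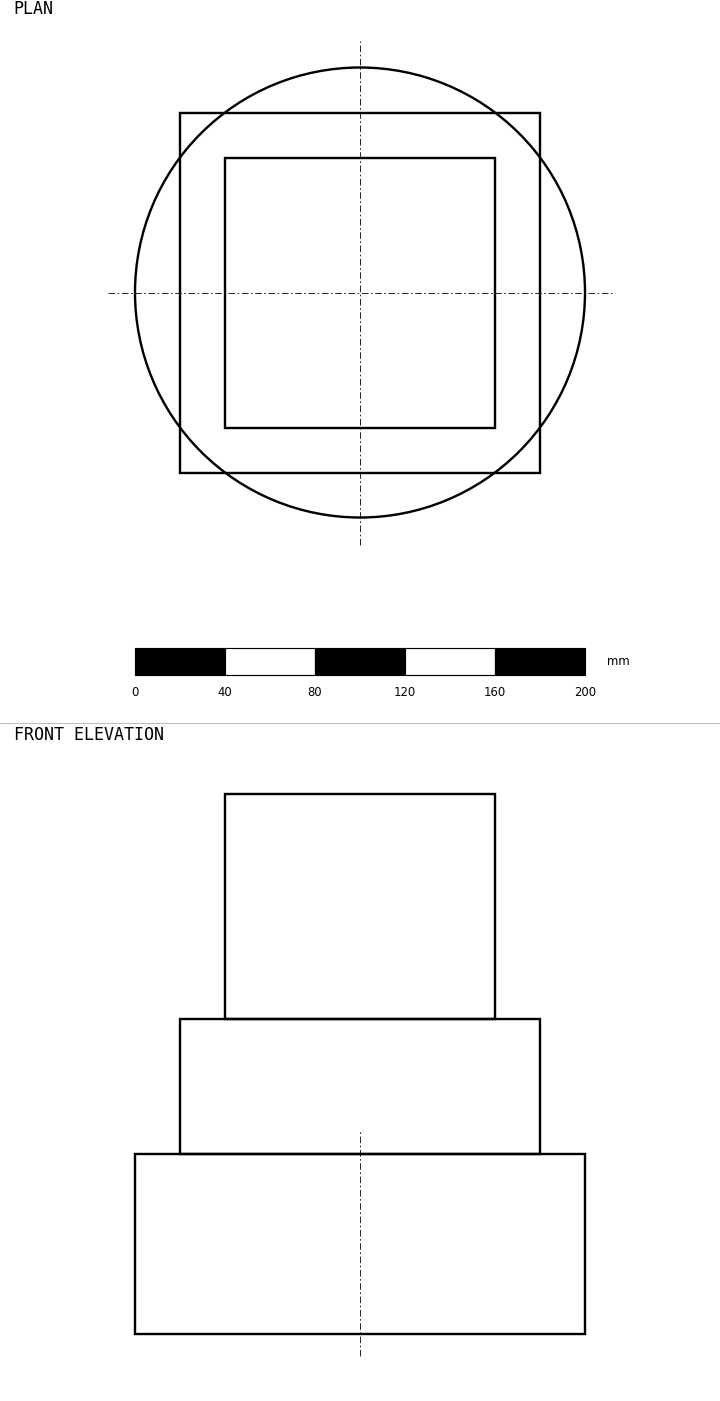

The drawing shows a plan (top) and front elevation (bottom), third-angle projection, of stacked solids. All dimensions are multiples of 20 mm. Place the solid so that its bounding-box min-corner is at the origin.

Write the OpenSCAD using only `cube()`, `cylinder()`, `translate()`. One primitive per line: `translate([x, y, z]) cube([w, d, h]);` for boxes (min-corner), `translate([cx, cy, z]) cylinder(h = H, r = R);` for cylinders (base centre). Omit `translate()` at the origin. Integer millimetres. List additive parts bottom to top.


translate([100, 100, 0]) cylinder(h = 80, r = 100);
translate([20, 20, 80]) cube([160, 160, 60]);
translate([40, 40, 140]) cube([120, 120, 100]);
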